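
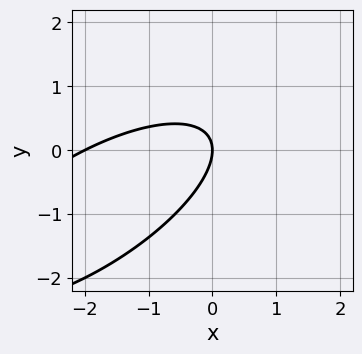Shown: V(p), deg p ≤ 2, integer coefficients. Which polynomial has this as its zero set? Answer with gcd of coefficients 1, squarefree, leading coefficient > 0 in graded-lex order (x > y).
1. The degree is 2 — no degree-1 curve has this shape.
2. Checking where it meets the axes: the x-axis gridline crossings are at x ∈ {-2, 0}; it meets the y-axis at y = 0 (among the integer gridlines).
3. Together with the visible shape, these determine p as stated.

x^2 - 2*x*y + 2*y^2 + 2*x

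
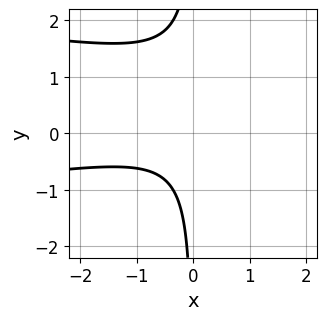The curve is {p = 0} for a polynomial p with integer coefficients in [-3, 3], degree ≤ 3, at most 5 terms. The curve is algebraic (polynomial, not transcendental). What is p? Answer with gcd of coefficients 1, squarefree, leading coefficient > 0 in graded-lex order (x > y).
3*x*y^2 + x^2 - 3*x*y + 2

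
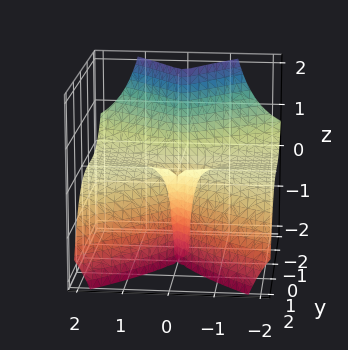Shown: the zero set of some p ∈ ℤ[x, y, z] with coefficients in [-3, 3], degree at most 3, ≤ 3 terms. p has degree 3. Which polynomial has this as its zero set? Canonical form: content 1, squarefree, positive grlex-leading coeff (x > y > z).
2*x^2*z + y^3 + y^2

(a) The degree is 3 — no degree-2 surface has this shape.
(b) Checking where it meets the axes: every point of the x-axis in the box is on the surface; every point of the z-axis in the box is on the surface; it crosses the y-axis at the gridline y = -1.
(c) The integer polynomial consistent with all of this is the stated p.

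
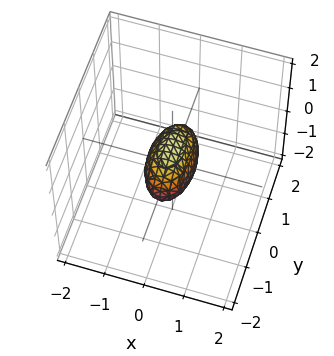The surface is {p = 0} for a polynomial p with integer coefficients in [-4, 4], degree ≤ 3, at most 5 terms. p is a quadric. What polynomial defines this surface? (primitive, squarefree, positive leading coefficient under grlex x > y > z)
1. The degree is 2 — a closed, bounded, convex surface; a quadric.
2. Symmetries: it's symmetric under z → −z, forcing even powers of z; it's symmetric under y → −y, forcing even powers of y; it's symmetric under x → −x, forcing even powers of x.
3. Observable constraints: among the integer gridlines, it crosses the y-axis at y ∈ {-1, 1}.
4. The integer polynomial consistent with all of this is the stated p.

3*x^2 + y^2 + 2*z^2 - 1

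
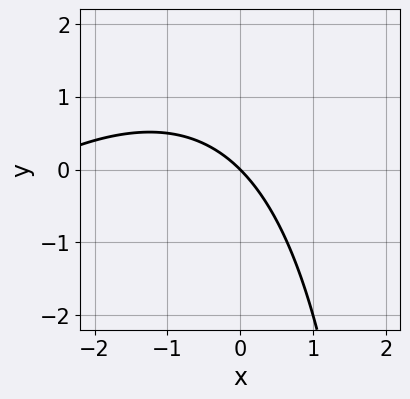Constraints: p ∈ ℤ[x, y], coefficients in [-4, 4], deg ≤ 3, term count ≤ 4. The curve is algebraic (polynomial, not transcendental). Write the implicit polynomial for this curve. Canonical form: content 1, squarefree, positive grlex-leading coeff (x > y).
(a) The degree is 2 — no degree-1 curve has this shape.
(b) Checking where it meets the axes: it meets the x-axis at x = 0 (among the integer gridlines); it meets the y-axis at y = 0 (among the integer gridlines).
(c) The integer polynomial consistent with all of this is the stated p.

x^2 - x*y + 3*x + 3*y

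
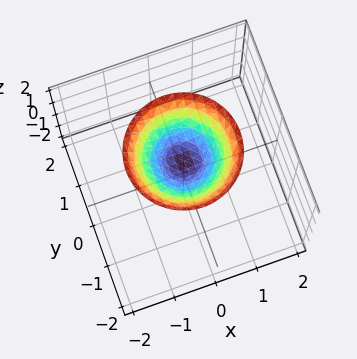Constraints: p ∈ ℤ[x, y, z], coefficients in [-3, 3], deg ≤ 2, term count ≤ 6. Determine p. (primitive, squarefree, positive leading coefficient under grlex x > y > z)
2*x^2 + 2*y^2 - 3*z + 3

1. The degree is 2 — the shape is more complex than any degree-1 surface.
2. Symmetries: the surface is invariant under rotation about z: p = q(x² + y², z).
3. From the visible intercepts: a circular section at z = 2 has radius between 1 and 2; the surface avoids every integer x-axis point in the box.
4. Matching integer coefficients to the picture gives p.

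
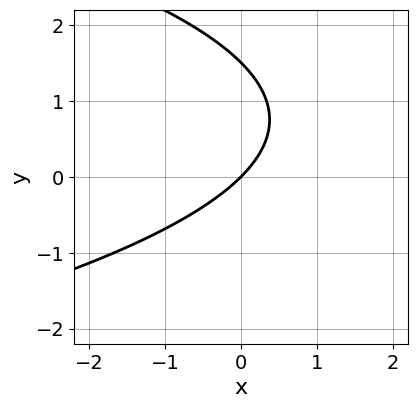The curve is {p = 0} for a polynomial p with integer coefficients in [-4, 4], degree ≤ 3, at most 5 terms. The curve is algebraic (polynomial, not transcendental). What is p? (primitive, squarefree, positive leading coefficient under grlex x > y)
1. Degree: a generic line meets the curve in up to 2 points, so deg p = 2.
2. From the axis intercepts and sections: it crosses the x-axis at the gridline x = 0; one y-axis crossing is at y = 0.
3. Solving for integer coefficients yields p as stated.

2*y^2 + 3*x - 3*y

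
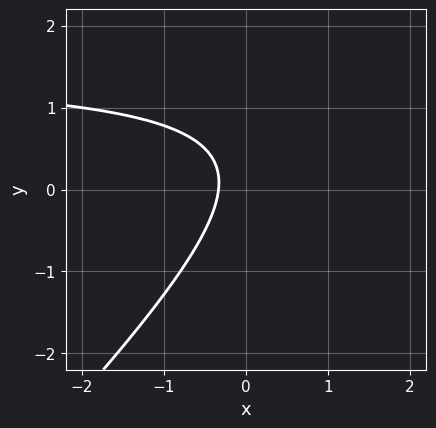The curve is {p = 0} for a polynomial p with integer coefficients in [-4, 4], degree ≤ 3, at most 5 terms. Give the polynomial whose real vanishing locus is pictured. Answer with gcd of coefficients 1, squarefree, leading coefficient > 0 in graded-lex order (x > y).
2*x*y - 2*y^2 - 3*x + y - 1

1. deg p = 2. The shape is more complex than any degree-1 curve.
2. Against the integer gridlines: it misses every integer gridline on the y-axis.
3. Solving for integer coefficients yields p as stated.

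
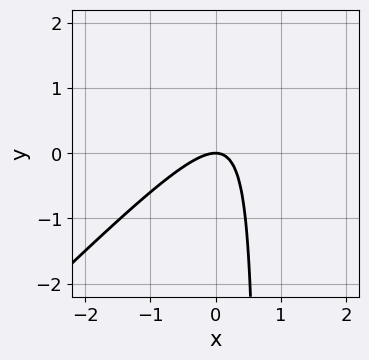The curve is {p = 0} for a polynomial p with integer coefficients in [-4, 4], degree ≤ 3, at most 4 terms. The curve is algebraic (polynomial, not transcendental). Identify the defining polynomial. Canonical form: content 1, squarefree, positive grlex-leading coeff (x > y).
3*x^2 - 3*x*y + 2*y

First, degree: a generic line meets the curve in up to 2 points, so deg p = 2.
Then, from the axis intercepts and sections: it meets the y-axis at y = 0 (among the integer gridlines); it crosses the x-axis at the gridline x = 0.
Finally, together with the visible shape, these determine p as stated.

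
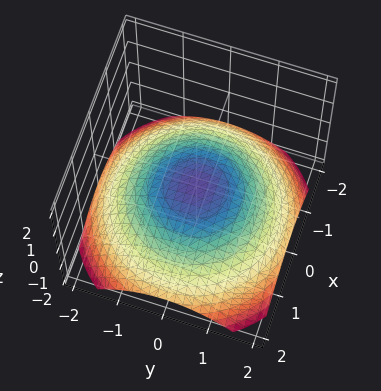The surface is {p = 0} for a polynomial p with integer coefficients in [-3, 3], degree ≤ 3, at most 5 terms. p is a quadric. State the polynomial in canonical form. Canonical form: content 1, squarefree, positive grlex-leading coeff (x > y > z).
x^2 + y^2 + 3*z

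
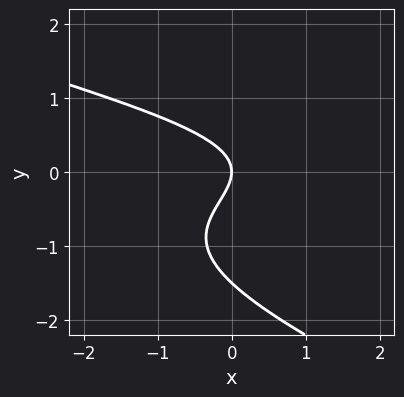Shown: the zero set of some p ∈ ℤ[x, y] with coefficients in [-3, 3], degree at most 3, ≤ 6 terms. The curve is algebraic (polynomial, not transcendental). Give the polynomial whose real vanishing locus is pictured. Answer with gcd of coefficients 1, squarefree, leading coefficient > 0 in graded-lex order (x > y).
x*y^2 + 2*y^3 + 3*y^2 + 2*x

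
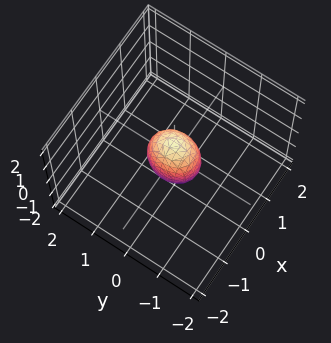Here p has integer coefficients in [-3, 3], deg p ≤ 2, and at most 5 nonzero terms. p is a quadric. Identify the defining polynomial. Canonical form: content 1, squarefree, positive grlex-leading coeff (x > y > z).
3*x^2 + 2*y^2 + z^2 - 1

(a) The degree is 2 — a closed, bounded, convex surface; a quadric.
(b) Symmetries: the x ↦ −x reflection is a symmetry, so x appears only in even powers; mirror symmetry y ↦ −y ⇒ only even powers of y; it's symmetric under z → −z, forcing even powers of z.
(c) From the axis intercepts and sections: the z-axis gridline crossings are at z ∈ {-1, 1}.
(d) Matching integer coefficients to the picture gives p.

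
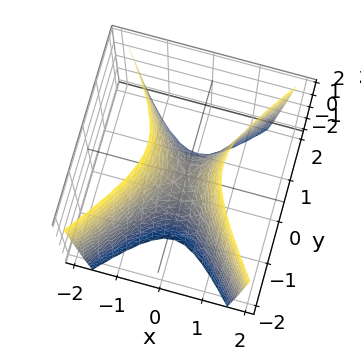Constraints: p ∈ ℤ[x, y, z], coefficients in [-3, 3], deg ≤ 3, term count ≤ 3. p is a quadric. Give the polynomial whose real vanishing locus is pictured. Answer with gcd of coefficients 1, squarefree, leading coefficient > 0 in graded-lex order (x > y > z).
3*x^2 - 2*y^2 - z

The degree is 2 — a saddle surface; a quadric.
Symmetries: it's symmetric under y → −y, forcing even powers of y; it's symmetric under x → −x, forcing even powers of x.
From the visible intercepts: one x-axis crossing is at x = 0; it crosses the z-axis at the gridline z = 0; it crosses the y-axis at the gridline y = 0.
Together with the visible shape, these determine p as stated.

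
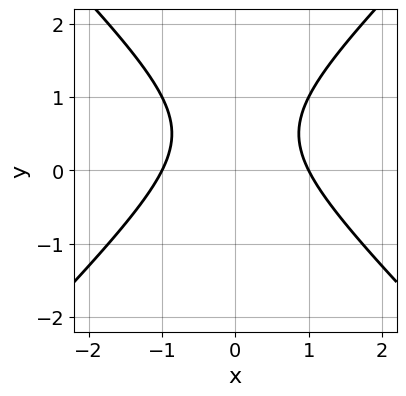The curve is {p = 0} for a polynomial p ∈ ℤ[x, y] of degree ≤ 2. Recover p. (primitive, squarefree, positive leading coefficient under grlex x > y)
x^2 - y^2 + y - 1

1. deg p = 2. The shape is more complex than any degree-1 curve.
2. Symmetries: mirror symmetry x ↦ −x ⇒ only even powers of x.
3. Observable constraints: no y-intercept at any integer in the box; among the integer gridlines, it crosses the x-axis at x ∈ {-1, 1}.
4. Assembling these constraints gives the stated polynomial.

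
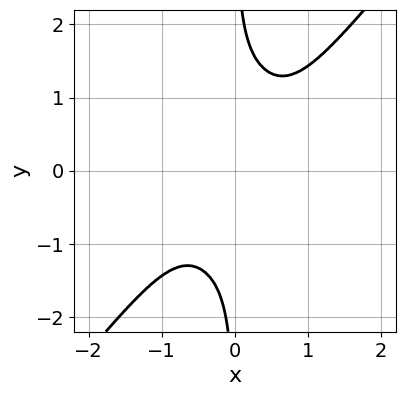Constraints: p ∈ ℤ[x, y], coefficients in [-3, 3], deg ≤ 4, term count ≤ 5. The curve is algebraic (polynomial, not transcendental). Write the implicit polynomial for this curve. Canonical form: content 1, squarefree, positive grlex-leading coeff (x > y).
(a) deg p = 4. No degree-3 curve has this shape.
(b) Reading off the gridlines: it misses every integer gridline on the x-axis; the curve avoids every integer y-axis point in the box.
(c) Together with the visible shape, these determine p as stated.

3*x^4 + 2*x^3*y - 3*x*y^3 + 3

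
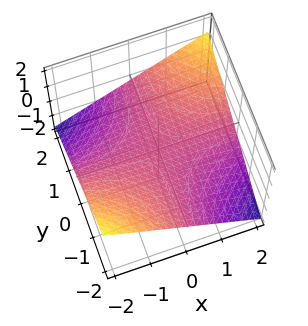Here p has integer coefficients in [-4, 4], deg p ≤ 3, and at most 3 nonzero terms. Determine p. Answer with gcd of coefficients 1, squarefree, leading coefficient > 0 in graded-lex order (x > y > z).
x*y - 3*z

The degree is 2 — a hyperbolic paraboloid; a quadric.
Reading off the gridlines: one z-axis crossing is at z = 0; the visible y-axis segment lies entirely on the surface.
Solving for integer coefficients yields p as stated. Check: (2, 0, 0) on the x-axis lies on the surface, and p(2, 0, 0) = 0. ✓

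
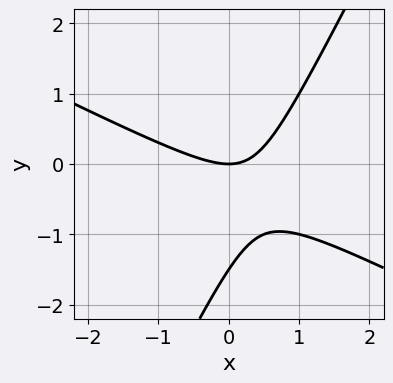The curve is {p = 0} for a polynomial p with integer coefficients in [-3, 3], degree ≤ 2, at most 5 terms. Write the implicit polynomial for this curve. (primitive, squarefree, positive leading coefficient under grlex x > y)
The degree is 2 — the shape is more complex than any degree-1 curve.
From the visible intercepts: it meets the x-axis at x = 0 (among the integer gridlines); it crosses the y-axis at the gridline y = 0.
These observations pin down the coefficients.

2*x^2 + 3*x*y - 2*y^2 - 3*y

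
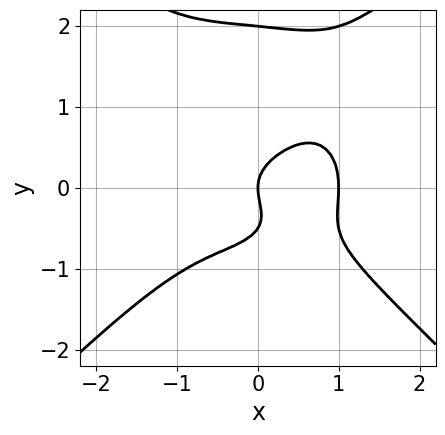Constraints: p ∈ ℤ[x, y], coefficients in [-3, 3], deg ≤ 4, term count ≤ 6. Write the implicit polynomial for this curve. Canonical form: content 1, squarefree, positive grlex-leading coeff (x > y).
2*x^4 - 2*y^4 + 3*y^3 + 2*y^2 - 2*x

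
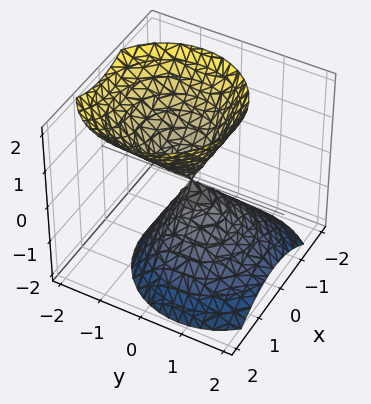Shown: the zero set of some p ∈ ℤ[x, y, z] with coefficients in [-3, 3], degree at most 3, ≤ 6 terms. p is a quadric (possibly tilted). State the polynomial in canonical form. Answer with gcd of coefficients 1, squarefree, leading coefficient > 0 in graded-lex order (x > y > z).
3*x^2 + 3*y^2 + 2*y*z - 2*z^2

The picture has 2 separate pieces. They look like related sheets of one shape, so recover p as a whole.
The degree is 2 — no degree-1 surface has this shape.
Observable constraints: it crosses the y-axis at the gridline y = 0; it meets the x-axis at x = 0 (among the integer gridlines); it meets the z-axis at z = 0 (among the integer gridlines).
These observations pin down the coefficients.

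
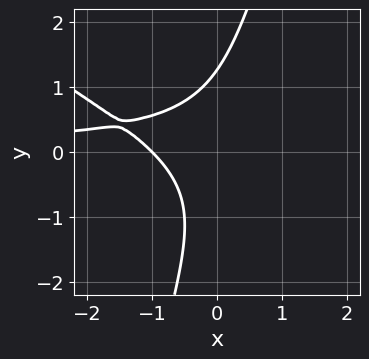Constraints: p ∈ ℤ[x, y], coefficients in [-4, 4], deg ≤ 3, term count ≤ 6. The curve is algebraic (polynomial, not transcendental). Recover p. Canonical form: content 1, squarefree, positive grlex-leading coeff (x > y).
(a) The degree is 3 — the shape is more complex than any degree-2 curve.
(b) Reading off the gridlines: one x-axis crossing is at x = -1.
(c) Matching integer coefficients to the picture gives p.

2*x^2*y + 3*x*y^2 - y^3 + 2*x + 2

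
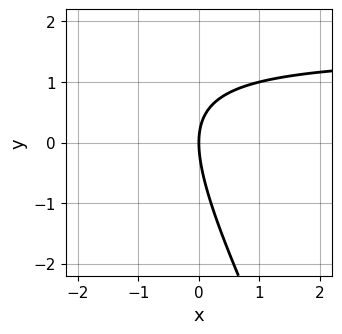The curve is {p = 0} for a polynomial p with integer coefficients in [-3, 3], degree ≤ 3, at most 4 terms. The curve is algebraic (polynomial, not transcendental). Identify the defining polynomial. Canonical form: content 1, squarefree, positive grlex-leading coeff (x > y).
2*x*y + y^2 - 3*x

First, degree: a generic line meets the curve in up to 2 points, so deg p = 2.
Next, checking where it meets the axes: it crosses the y-axis at the gridline y = 0; it crosses the x-axis at the gridline x = 0.
Finally, solving for integer coefficients yields p as stated.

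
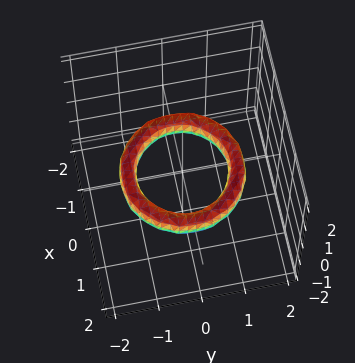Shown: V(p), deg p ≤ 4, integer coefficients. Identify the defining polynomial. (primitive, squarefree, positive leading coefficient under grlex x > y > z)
First, degree: a generic line meets the surface in up to 4 points, so deg p = 4.
Next, by symmetry, the z-axis is an axis of rotation, so x and y enter only as x² + y².
Next, checking where it meets the axes: a circular section at z = 0 has radius exactly 1; it misses every integer gridline on the z-axis.
Finally, matching integer coefficients to the picture gives p. Check: (0, 1, 0) on the y-axis lies on the surface, and p(0, 1, 0) = 0. ✓

x^4 + 2*x^2*y^2 + y^4 - 3*x^2 - 3*y^2 + 2*z^2 + 2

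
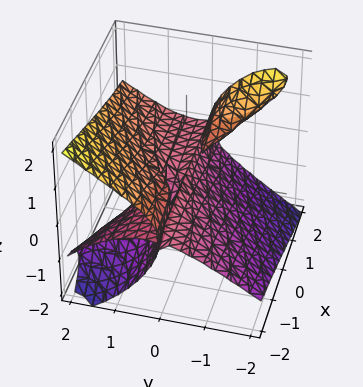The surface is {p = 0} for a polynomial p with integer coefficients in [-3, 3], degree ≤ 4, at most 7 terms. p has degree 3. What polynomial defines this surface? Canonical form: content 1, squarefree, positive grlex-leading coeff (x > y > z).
3*x*y*z - 2*y^3 + 2*y*z^2 + 3*z^3 + y^2

(a) There are 2 components.
(b) The degree is 3 — the shape is more complex than any degree-2 surface.
(c) From the visible intercepts: it meets the z-axis at z = 0 (among the integer gridlines); every point of the x-axis in the box is on the surface; it meets the y-axis at y = 0 (among the integer gridlines).
(d) The integer polynomial consistent with all of this is the stated p.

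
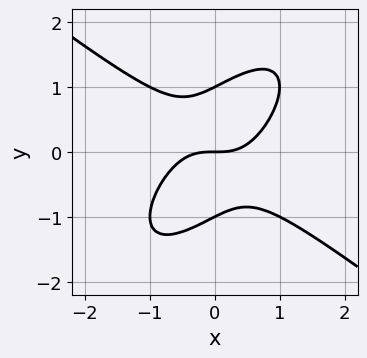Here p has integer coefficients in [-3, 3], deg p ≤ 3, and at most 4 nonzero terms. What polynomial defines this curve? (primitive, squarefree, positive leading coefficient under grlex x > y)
x^3 - x*y^2 + y^3 - y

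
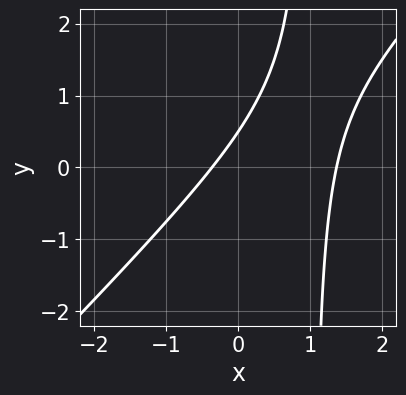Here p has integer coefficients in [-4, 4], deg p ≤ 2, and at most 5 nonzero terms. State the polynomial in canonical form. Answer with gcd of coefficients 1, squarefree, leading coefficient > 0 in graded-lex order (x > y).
2*x^2 - 2*x*y - 2*x + 2*y - 1

(a) deg p = 2. A generic line meets the curve in up to 2 points.
(b) The integer polynomial consistent with all of this is the stated p.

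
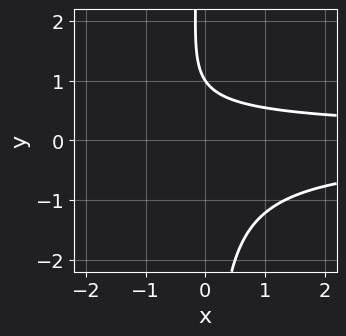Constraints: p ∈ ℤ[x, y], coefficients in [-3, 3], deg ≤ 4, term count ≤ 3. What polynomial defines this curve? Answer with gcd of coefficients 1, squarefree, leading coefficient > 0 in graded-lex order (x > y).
3*x*y^2 + 2*y - 2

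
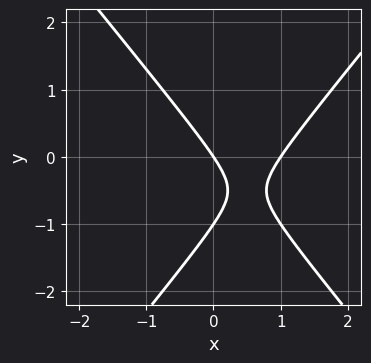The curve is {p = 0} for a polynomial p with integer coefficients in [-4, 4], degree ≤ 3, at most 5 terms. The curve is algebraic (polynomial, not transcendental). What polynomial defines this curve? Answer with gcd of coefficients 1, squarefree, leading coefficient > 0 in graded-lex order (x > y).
deg p = 2.
From the visible intercepts: among the integer gridlines, it crosses the y-axis at y ∈ {-1, 0}; the x-axis gridline crossings are at x ∈ {0, 1}.
Matching integer coefficients to the picture gives p.

3*x^2 - 2*y^2 - 3*x - 2*y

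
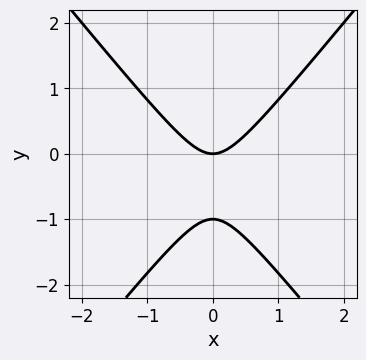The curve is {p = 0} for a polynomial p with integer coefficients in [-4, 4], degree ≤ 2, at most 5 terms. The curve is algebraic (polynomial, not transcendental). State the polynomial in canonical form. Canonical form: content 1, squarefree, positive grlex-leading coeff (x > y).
3*x^2 - 2*y^2 - 2*y

deg p = 2.
Symmetries: mirror symmetry x ↦ −x ⇒ only even powers of x.
Checking where it meets the axes: it crosses the x-axis at the gridline x = 0; among the integer gridlines, it crosses the y-axis at y ∈ {-1, 0}.
Solving for integer coefficients yields p as stated.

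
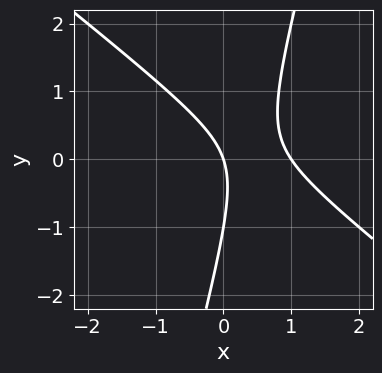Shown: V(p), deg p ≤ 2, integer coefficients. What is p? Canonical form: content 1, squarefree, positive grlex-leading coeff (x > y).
3*x^2 + 3*x*y - y^2 - 3*x - y

(a) The degree is 2 — a generic line meets the curve in up to 2 points.
(b) Against the integer gridlines: the x-axis gridline crossings are at x ∈ {0, 1}; among the integer gridlines, it crosses the y-axis at y ∈ {-1, 0}.
(c) The integer polynomial consistent with all of this is the stated p.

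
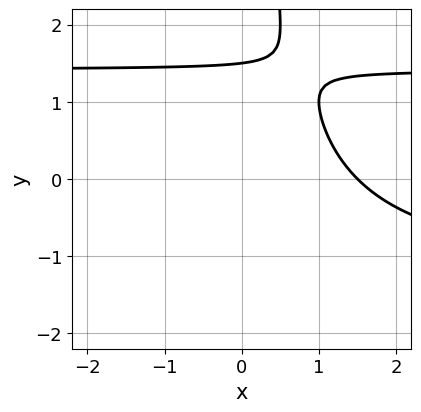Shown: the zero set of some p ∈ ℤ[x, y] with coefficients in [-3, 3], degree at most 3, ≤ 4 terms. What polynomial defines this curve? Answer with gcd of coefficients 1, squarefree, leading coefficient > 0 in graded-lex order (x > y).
x*y^2 - 2*x - 2*y + 3

First, deg p = 3.
Finally, putting this together gives p.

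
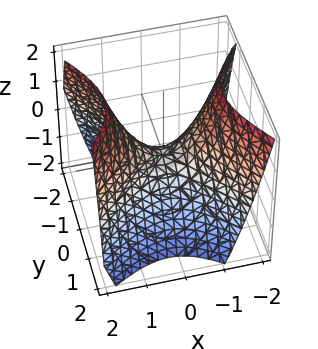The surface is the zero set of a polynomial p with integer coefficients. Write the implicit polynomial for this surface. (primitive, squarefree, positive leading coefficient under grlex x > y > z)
3*x^2 - x*y - 3*y^2 - 3*z

First, degree: a generic line meets the surface in up to 2 points, so deg p = 2.
Next, reading off the gridlines: one z-axis crossing is at z = 0; it crosses the y-axis at the gridline y = 0; it meets the x-axis at x = 0 (among the integer gridlines).
Finally, putting this together gives p.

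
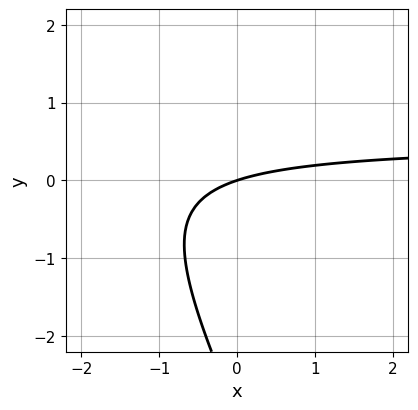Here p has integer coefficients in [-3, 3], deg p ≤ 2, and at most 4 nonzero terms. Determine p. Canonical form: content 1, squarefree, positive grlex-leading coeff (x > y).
2*x*y + y^2 - x + 3*y

Degree: a generic line meets the curve in up to 2 points, so deg p = 2.
Observable constraints: it meets the y-axis at y = 0 (among the integer gridlines); it meets the x-axis at x = 0 (among the integer gridlines).
Assembling these constraints gives the stated polynomial.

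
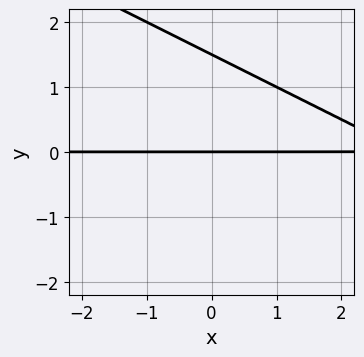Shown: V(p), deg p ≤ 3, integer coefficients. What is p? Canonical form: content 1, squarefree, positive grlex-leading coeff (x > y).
x*y + 2*y^2 - 3*y

First, deg p = 2.
Then, checking where it meets the axes: it meets the y-axis at y = 0 (among the integer gridlines); every point of the x-axis in the box is on the curve.
Finally, assembling these constraints gives the stated polynomial.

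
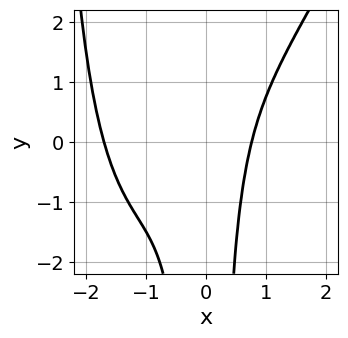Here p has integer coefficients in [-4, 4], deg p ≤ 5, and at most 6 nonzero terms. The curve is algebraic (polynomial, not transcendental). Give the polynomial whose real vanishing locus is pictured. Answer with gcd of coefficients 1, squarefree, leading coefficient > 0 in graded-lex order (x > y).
2*x^4 - x^3*y + 3*x^3 - 3*x^2*y - 2

The degree is 4 — the shape is more complex than any degree-3 curve.
From the visible intercepts: no y-intercept at any integer in the box.
Solving for integer coefficients yields p as stated.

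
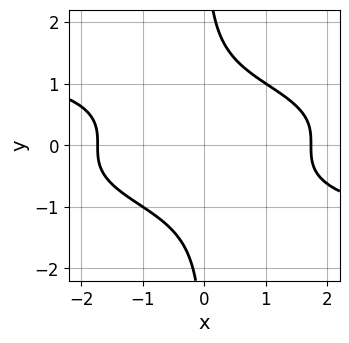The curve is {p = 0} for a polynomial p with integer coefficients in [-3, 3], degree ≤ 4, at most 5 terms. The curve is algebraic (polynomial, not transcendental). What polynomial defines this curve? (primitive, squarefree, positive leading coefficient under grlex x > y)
2*x*y^3 + x^2 - 3

Degree: no degree-3 curve has this shape, so deg p = 4.
Observable constraints: it misses every integer gridline on the y-axis.
Solving for integer coefficients yields p as stated.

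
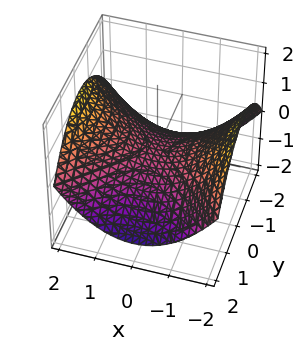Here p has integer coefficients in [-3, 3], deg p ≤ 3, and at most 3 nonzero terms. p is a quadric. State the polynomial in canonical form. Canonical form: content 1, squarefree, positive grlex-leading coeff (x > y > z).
First, the degree is 2 — a hyperbolic paraboloid; a quadric.
Next, symmetries: the y ↦ −y reflection is a symmetry, so y appears only in even powers; mirror symmetry x ↦ −x ⇒ only even powers of x.
Then, reading off the gridlines: it crosses the z-axis at the gridline z = 0; it meets the y-axis at y = 0 (among the integer gridlines).
Finally, solving for integer coefficients yields p as stated.

x^2 - y^2 - 3*z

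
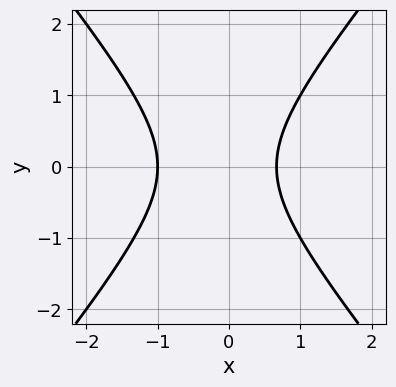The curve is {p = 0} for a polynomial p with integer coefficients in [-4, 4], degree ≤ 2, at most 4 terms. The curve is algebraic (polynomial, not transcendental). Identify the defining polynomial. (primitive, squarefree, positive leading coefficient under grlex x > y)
3*x^2 - 2*y^2 + x - 2

deg p = 2. The shape is more complex than any degree-1 curve.
Symmetries: the y ↦ −y reflection is a symmetry, so y appears only in even powers.
From the axis intercepts and sections: it meets the x-axis at x = -1 (among the integer gridlines); it misses every integer gridline on the y-axis.
Matching integer coefficients to the picture gives p.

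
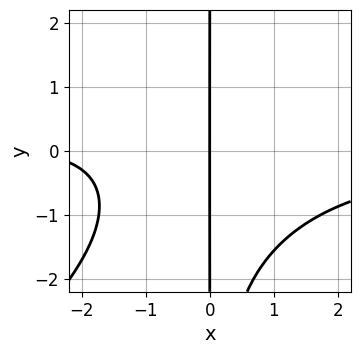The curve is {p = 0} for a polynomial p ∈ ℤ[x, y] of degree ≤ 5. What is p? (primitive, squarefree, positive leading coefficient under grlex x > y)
1. deg p = 4. A generic line meets the curve in up to 4 points.
2. Observable constraints: the visible y-axis segment lies entirely on the curve; one x-axis crossing is at x = 0.
3. Assembling these constraints gives the stated polynomial.

x^3*y - x^2*y^2 + x^2 + 3*x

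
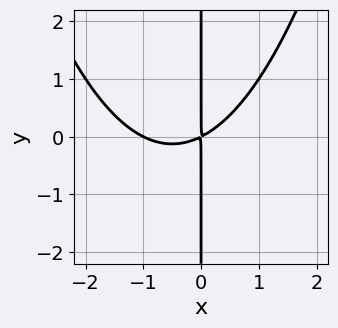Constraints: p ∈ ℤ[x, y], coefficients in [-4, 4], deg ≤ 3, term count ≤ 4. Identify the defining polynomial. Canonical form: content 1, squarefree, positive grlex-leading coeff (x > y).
x^3 + x^2 - 2*x*y

First, the degree is 3 — the shape is more complex than any degree-2 curve.
Next, reading off the gridlines: one x-axis crossing is at x = -1; every point of the y-axis in the box is on the curve.
Finally, these observations pin down the coefficients.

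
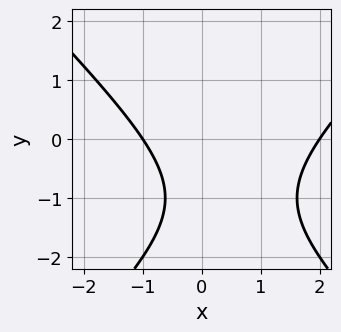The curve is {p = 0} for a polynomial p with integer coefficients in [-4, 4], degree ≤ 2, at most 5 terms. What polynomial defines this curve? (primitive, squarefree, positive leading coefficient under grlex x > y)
1. deg p = 2. No degree-1 curve has this shape.
2. From the axis intercepts and sections: no y-intercept at any integer in the box; among the integer gridlines, it crosses the x-axis at x ∈ {-1, 2}.
3. Assembling these constraints gives the stated polynomial.

x^2 - y^2 - x - 2*y - 2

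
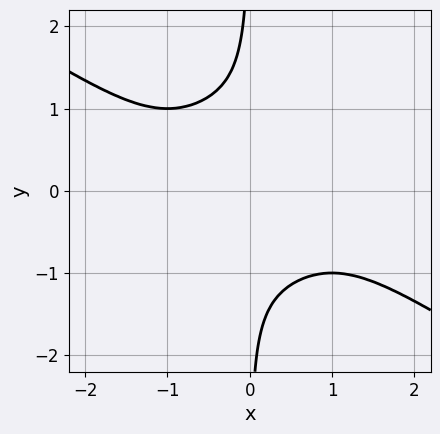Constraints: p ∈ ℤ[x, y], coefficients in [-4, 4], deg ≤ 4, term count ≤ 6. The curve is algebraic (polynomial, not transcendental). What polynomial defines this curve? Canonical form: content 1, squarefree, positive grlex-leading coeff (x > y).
x^4 + x^3*y + x^2*y^2 + 3*x*y^3 + 2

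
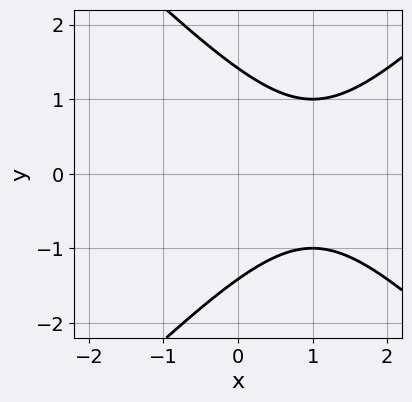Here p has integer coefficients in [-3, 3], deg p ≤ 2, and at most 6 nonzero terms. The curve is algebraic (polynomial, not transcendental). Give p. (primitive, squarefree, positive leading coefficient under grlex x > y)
deg p = 2. A generic line meets the curve in up to 2 points.
Symmetries: it's symmetric under y → −y, forcing even powers of y.
Observable constraints: it misses every integer gridline on the x-axis.
These observations pin down the coefficients.

x^2 - y^2 - 2*x + 2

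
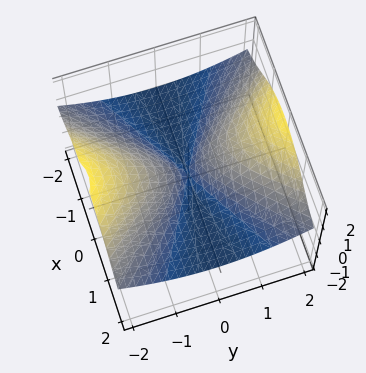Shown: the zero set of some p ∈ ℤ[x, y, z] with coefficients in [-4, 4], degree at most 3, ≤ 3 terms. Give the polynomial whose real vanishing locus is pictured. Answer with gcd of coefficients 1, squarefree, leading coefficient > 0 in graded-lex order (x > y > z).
First, deg p = 3.
Next, against the integer gridlines: it meets the y-axis at y = 0 (among the integer gridlines); the visible x-axis segment lies entirely on the surface; it crosses the z-axis at the gridline z = 0.
Finally, solving for integer coefficients yields p as stated.

3*x^2*z + z^3 - 2*y^2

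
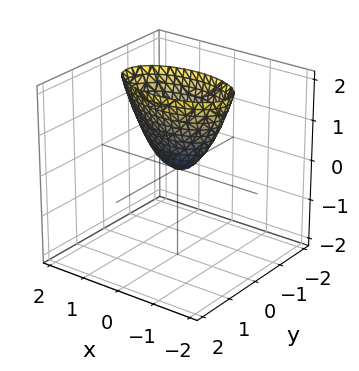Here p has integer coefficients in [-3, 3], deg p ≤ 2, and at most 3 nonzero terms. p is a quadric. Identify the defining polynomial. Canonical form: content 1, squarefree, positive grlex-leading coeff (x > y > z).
x^2 + 3*y^2 - z

(a) deg p = 2. A single bowl opening along one axis; a quadric.
(b) Symmetries: the y ↦ −y reflection is a symmetry, so y appears only in even powers; mirror symmetry x ↦ −x ⇒ only even powers of x.
(c) From the axis intercepts and sections: it crosses the z-axis at the gridline z = 0; one y-axis crossing is at y = 0; it meets the x-axis at x = 0 (among the integer gridlines).
(d) Matching integer coefficients to the picture gives p.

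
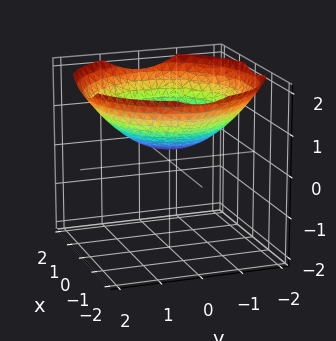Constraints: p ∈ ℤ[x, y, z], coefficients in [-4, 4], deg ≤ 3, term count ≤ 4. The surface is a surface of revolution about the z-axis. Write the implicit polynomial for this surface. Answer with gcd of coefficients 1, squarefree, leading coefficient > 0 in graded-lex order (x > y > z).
x^2 + y^2 - 3*z + 1

The degree is 2 — the shape is more complex than any degree-1 surface.
By symmetry, the z-axis is an axis of rotation, so x and y enter only as x² + y².
Reading off the gridlines: the surface avoids every integer x-axis point in the box; a circular section at z = 1 has radius between 1 and 2; the surface avoids every integer y-axis point in the box.
Putting this together gives p.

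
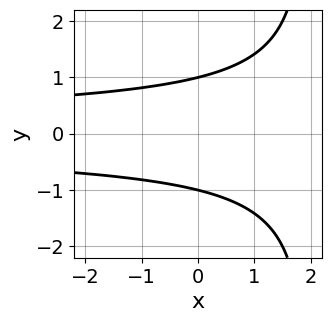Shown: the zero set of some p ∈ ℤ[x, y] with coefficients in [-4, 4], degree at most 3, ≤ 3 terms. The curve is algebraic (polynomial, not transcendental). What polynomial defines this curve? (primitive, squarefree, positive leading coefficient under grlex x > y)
x*y^2 - 2*y^2 + 2

(a) Degree: a generic line meets the curve in up to 3 points, so deg p = 3.
(b) Symmetries: it's symmetric under y → −y, forcing even powers of y.
(c) From the axis intercepts and sections: the y-axis gridline crossings are at y ∈ {-1, 1}; the curve avoids every integer x-axis point in the box.
(d) These observations pin down the coefficients.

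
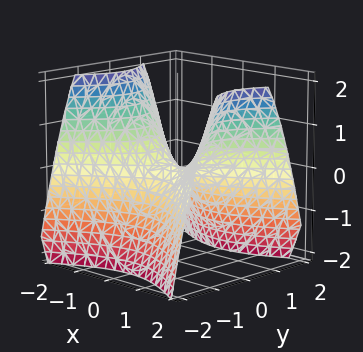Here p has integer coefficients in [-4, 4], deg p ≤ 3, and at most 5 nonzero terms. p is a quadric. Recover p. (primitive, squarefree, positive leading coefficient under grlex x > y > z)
2*x^2 - 3*y^2 - 3*z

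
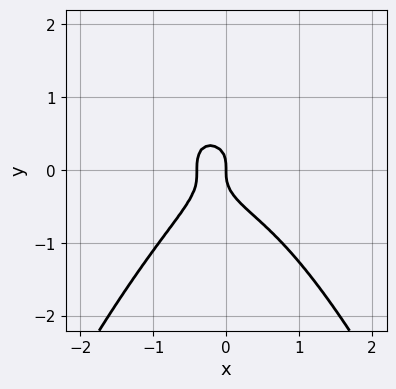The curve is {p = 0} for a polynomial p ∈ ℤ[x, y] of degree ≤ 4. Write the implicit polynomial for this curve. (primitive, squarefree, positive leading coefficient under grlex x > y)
The degree is 4 — the shape is more complex than any degree-3 curve.
Against the integer gridlines: it meets the y-axis at y = 0 (among the integer gridlines); one x-axis crossing is at x = 0.
Fitting integer coefficients to these (and the overall shape) gives p.

3*x^4 + 3*y^3 + 2*x^2 + x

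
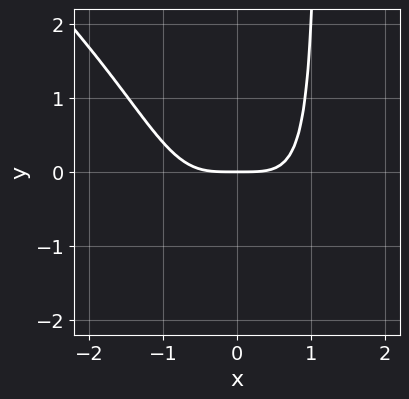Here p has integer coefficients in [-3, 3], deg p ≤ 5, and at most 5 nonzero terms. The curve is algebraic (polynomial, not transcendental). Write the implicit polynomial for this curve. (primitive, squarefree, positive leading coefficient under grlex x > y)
First, the degree is 4 — the shape is more complex than any degree-3 curve.
Next, from the visible intercepts: it crosses the y-axis at the gridline y = 0; it meets the x-axis at x = 0 (among the integer gridlines).
Finally, the integer polynomial consistent with all of this is the stated p.

2*x^4 + 2*x^3*y - 3*y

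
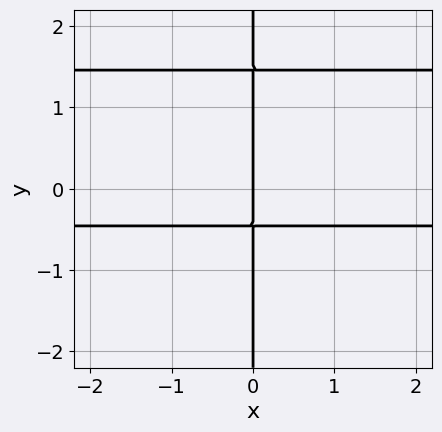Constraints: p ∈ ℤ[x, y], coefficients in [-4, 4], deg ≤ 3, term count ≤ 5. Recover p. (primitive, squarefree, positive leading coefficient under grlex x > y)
First, the degree is 3 — a generic line meets the curve in up to 3 points.
Then, reading off the gridlines: the visible y-axis segment lies entirely on the curve; it crosses the x-axis at the gridline x = 0.
Finally, the integer polynomial consistent with all of this is the stated p.

3*x*y^2 - 3*x*y - 2*x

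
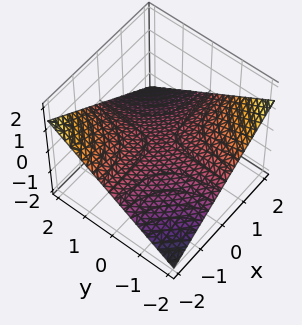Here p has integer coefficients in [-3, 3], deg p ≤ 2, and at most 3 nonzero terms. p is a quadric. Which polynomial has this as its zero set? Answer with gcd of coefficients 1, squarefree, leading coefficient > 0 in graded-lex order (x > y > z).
First, deg p = 2. A saddle surface; a quadric.
Then, against the integer gridlines: it meets the z-axis at z = 0 (among the integer gridlines); every point of the x-axis in the box is on the surface.
Finally, fitting integer coefficients to these (and the overall shape) gives p. Check: (0, 2, 0) on the y-axis lies on the surface, and p(0, 2, 0) = 0. ✓

x*y + 3*z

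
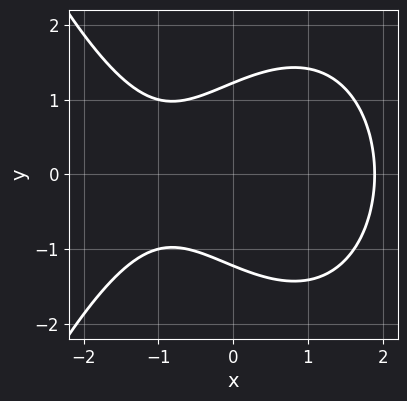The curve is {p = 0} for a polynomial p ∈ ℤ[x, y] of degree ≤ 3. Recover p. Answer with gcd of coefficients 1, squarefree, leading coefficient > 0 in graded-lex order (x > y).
First, degree: no degree-2 curve has this shape, so deg p = 3.
Next, symmetries: mirror symmetry y ↦ −y ⇒ only even powers of y.
Finally, these observations pin down the coefficients.

x^3 + 2*y^2 - 2*x - 3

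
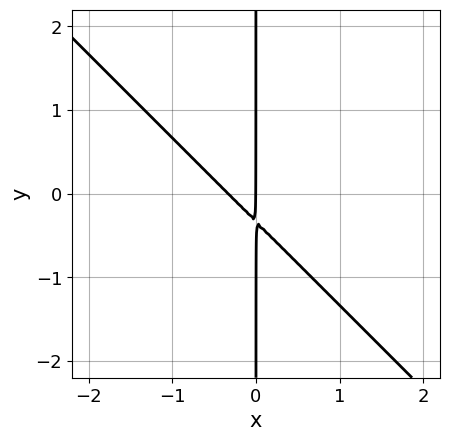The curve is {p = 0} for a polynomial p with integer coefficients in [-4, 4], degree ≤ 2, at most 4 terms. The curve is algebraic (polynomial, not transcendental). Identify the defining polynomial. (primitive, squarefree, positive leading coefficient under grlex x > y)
3*x^2 + 3*x*y + x

(a) The degree is 2 — a generic line meets the curve in up to 2 points.
(b) Checking where it meets the axes: every point of the y-axis in the box is on the curve; it meets the x-axis at x = 0 (among the integer gridlines).
(c) Putting this together gives p.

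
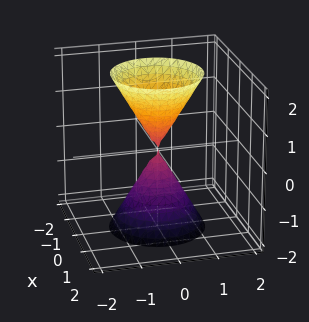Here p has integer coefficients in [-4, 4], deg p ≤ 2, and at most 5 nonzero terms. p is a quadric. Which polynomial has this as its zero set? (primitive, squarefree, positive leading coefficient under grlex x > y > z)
3*x^2 + 3*y^2 - z^2

First, there are 2 components. Treating them together as one polynomial.
Next, deg p = 2. Two nappes meeting at a single point; a quadric.
Then, symmetries: rotational symmetry about the z-axis ⇒ p depends on x, y only through x² + y²; it's symmetric under z → −z, forcing even powers of z.
Next, from the visible intercepts: it crosses the z-axis at the gridline z = 0; one y-axis crossing is at y = 0; one x-axis crossing is at x = 0; a circular section at z = -1 has radius between 0 and 1.
Finally, fitting integer coefficients to these (and the overall shape) gives p.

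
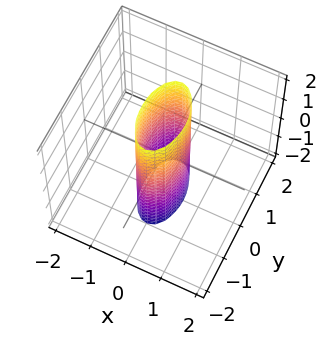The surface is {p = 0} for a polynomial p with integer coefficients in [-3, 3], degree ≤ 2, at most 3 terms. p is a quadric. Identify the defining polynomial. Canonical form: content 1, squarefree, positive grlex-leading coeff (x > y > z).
3*x^2 + y^2 - 1

The degree is 2 — constant cross-section along one axis; a quadric.
Symmetries: it's symmetric under z → −z, forcing even powers of z; it's symmetric under y → −y, forcing even powers of y; it's symmetric under x → −x, forcing even powers of x.
Against the integer gridlines: among the integer gridlines, it crosses the y-axis at y ∈ {-1, 1}; no z-intercept at any integer in the box.
Solving for integer coefficients yields p as stated.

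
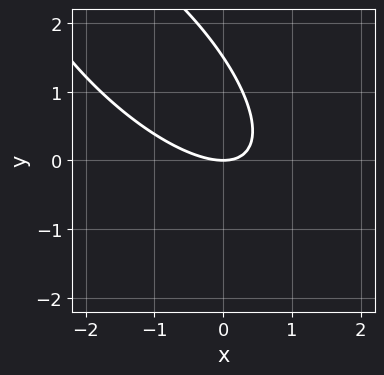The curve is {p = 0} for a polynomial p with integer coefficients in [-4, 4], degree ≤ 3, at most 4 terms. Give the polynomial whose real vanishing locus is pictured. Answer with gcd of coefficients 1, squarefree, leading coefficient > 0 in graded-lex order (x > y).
(a) deg p = 2.
(b) Observable constraints: one y-axis crossing is at y = 0; it meets the x-axis at x = 0 (among the integer gridlines).
(c) Putting this together gives p.

2*x^2 + 3*x*y + 2*y^2 - 3*y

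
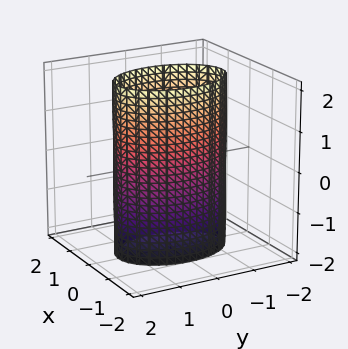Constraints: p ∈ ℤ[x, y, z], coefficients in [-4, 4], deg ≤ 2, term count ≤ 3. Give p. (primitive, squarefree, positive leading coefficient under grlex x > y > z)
First, the degree is 2 — constant cross-section along one axis; a quadric.
Next, symmetries: the y ↦ −y reflection is a symmetry, so y appears only in even powers; it's symmetric under x → −x, forcing even powers of x; it's symmetric under z → −z, forcing even powers of z.
Then, from the axis intercepts and sections: the x-axis gridline crossings are at x ∈ {-1, 1}; the surface avoids every integer z-axis point in the box.
Finally, the integer polynomial consistent with all of this is the stated p.

2*x^2 + y^2 - 2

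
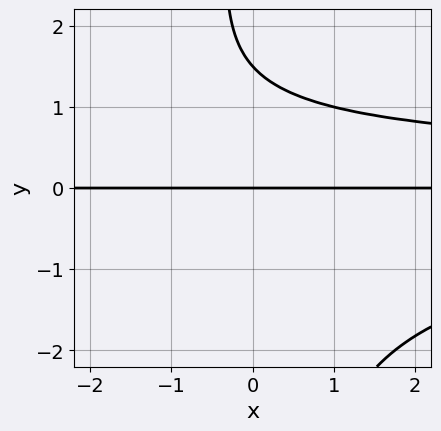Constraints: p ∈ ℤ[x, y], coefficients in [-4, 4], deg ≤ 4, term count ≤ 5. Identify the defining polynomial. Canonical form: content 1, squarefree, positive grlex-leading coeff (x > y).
The degree is 4 — a generic line meets the curve in up to 4 points.
Against the integer gridlines: it meets the y-axis at y = 0 (among the integer gridlines); the visible x-axis segment lies entirely on the curve.
Putting this together gives p.

x*y^3 + 2*y^2 - 3*y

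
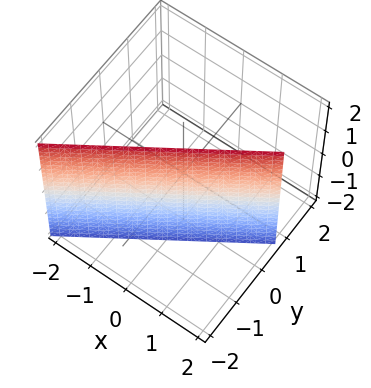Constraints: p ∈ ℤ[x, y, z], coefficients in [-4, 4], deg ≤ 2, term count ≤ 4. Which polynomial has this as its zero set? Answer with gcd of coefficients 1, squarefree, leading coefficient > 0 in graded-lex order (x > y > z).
(a) Degree: every cross-section is a straight line — this is a plane, so deg p = 1.
(b) Reading off the gridlines: one x-axis crossing is at x = 1; no z-intercept at any integer in the box.
(c) Fitting integer coefficients to these (and the overall shape) gives p.

2*x - 3*y - 2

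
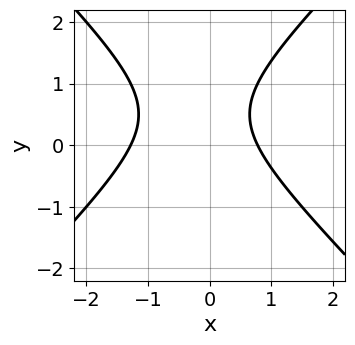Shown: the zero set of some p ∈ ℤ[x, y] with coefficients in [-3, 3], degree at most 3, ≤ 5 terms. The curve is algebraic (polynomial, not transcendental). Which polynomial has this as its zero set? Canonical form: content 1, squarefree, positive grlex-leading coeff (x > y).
Degree: no degree-1 curve has this shape, so deg p = 2.
Checking where it meets the axes: it misses every integer gridline on the y-axis.
Solving for integer coefficients yields p as stated.

2*x^2 - 2*y^2 + x + 2*y - 2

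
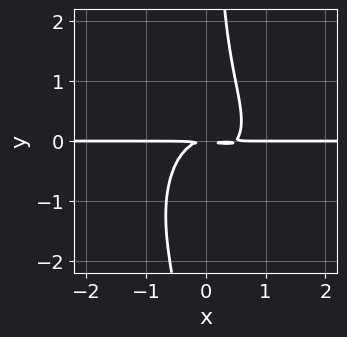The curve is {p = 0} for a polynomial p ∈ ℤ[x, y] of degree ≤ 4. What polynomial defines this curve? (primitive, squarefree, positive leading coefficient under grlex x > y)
2*x^3*y + x*y^3 - x^2*y + x*y^2 - y^2

(a) The degree is 4 — the shape is more complex than any degree-3 curve.
(b) From the visible intercepts: the visible x-axis segment lies entirely on the curve.
(c) The integer polynomial consistent with all of this is the stated p.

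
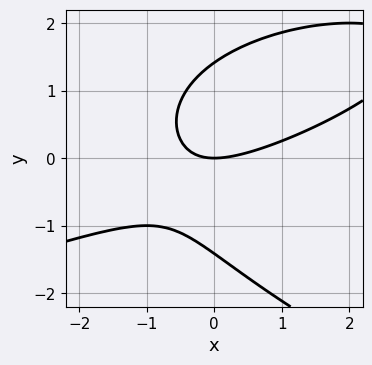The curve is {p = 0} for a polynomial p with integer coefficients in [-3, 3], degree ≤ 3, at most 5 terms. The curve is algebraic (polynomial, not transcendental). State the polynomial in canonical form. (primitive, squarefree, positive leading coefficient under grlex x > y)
First, degree: a generic line meets the curve in up to 3 points, so deg p = 3.
Next, observable constraints: it meets the y-axis at y = 0 (among the integer gridlines); one x-axis crossing is at x = 0.
Finally, solving for integer coefficients yields p as stated.

y^3 + x^2 - 2*x*y - 2*y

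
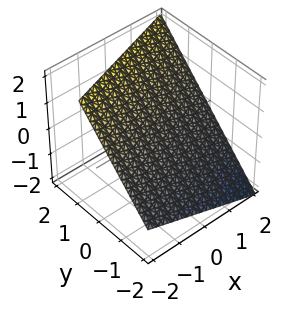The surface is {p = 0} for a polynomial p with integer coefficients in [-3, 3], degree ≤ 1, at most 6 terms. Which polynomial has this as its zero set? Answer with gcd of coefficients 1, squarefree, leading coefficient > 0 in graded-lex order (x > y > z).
x - 3*y + 3*z - 2

1. deg p = 1. The surface is flat (a plane).
2. From the visible intercepts: one x-axis crossing is at x = 2.
3. The integer polynomial consistent with all of this is the stated p.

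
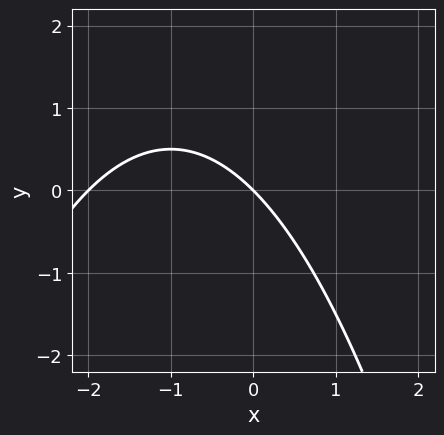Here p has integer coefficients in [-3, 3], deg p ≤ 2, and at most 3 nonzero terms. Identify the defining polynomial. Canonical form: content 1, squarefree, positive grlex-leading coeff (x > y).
(a) Degree: a generic line meets the curve in up to 2 points, so deg p = 2.
(b) Observable constraints: among the integer gridlines, it crosses the x-axis at x ∈ {-2, 0}; it crosses the y-axis at the gridline y = 0.
(c) Together with the visible shape, these determine p as stated.

x^2 + 2*x + 2*y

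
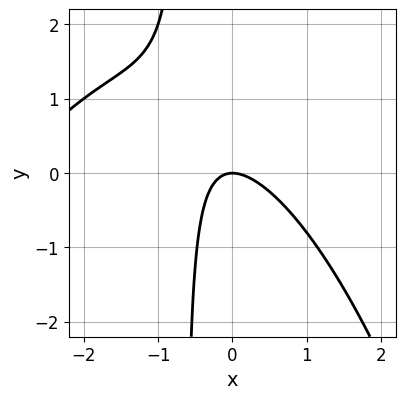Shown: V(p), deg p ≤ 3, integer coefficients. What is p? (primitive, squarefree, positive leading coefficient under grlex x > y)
First, deg p = 3. No degree-2 curve has this shape.
Next, reading off the gridlines: one y-axis crossing is at y = 0; it crosses the x-axis at the gridline x = 0.
Finally, the integer polynomial consistent with all of this is the stated p.

x^3 + 3*x^2 + 3*x*y + 2*y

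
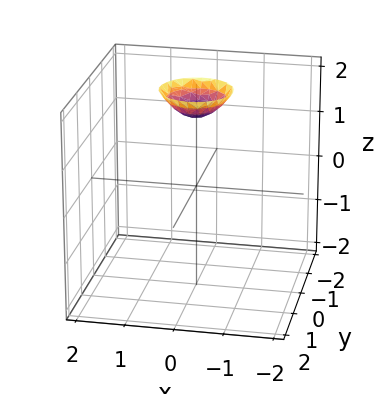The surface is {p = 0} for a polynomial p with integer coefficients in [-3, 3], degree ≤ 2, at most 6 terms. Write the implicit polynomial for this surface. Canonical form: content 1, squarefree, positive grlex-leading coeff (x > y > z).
2*x^2 + 2*y^2 - 2*z + 3

1. The degree is 2 — no degree-1 surface has this shape.
2. Symmetry: the z-axis is an axis of rotation, so x and y enter only as x² + y².
3. From the visible intercepts: the surface avoids every integer x-axis point in the box; a circular section at z = 2 has radius between 0 and 1; it misses every integer gridline on the y-axis.
4. Solving for integer coefficients yields p as stated.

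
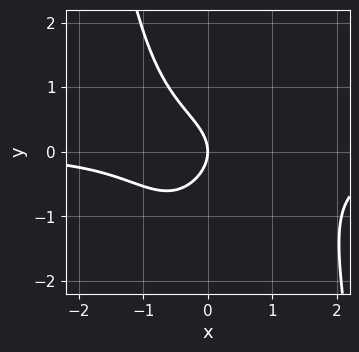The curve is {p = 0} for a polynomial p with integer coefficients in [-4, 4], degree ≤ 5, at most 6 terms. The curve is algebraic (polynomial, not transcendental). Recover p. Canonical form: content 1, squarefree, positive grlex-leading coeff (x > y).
(a) deg p = 4. No degree-3 curve has this shape.
(b) Observable constraints: it meets the y-axis at y = 0 (among the integer gridlines); it crosses the x-axis at the gridline x = 0.
(c) Solving for integer coefficients yields p as stated.

2*x^3*y - 2*x^2*y + 3*y^2 + 3*x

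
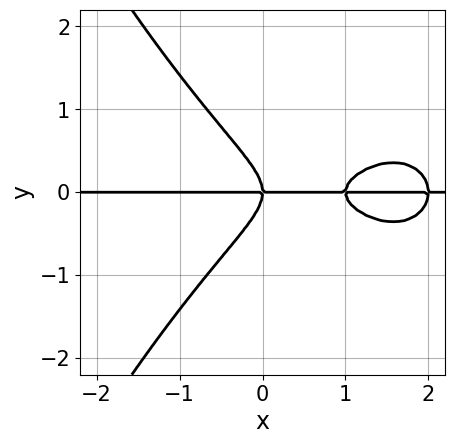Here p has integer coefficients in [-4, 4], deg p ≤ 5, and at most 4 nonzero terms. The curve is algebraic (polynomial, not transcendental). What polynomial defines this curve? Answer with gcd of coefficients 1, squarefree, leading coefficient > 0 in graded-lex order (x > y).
x^3*y - 3*x^2*y + 3*y^3 + 2*x*y

deg p = 4. A generic line meets the curve in up to 4 points.
From the visible intercepts: the visible x-axis segment lies entirely on the curve; one y-axis crossing is at y = 0.
Matching integer coefficients to the picture gives p.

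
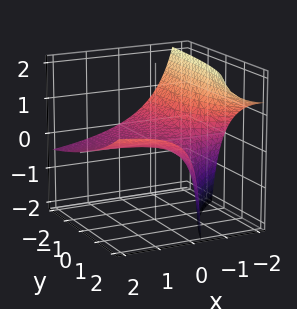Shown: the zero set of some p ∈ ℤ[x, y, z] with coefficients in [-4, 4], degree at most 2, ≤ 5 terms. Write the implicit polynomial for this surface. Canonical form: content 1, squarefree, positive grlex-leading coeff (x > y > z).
x*y - 2*x*z + y*z - 3*z

First, deg p = 2.
Next, checking where it meets the axes: every point of the x-axis in the box is on the surface; the visible y-axis segment lies entirely on the surface.
Finally, together with the visible shape, these determine p as stated.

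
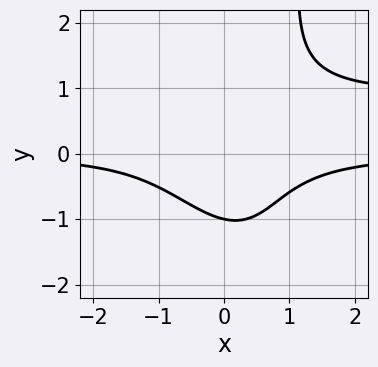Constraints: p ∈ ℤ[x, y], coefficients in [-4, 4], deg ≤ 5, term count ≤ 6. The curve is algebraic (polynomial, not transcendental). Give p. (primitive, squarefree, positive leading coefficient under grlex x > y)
3*x^2*y^2 + 2*x*y^3 - 3*x^2*y - 3*y^3 - 3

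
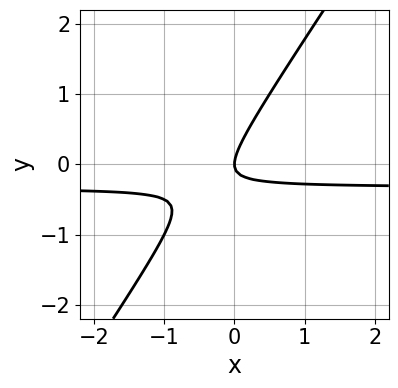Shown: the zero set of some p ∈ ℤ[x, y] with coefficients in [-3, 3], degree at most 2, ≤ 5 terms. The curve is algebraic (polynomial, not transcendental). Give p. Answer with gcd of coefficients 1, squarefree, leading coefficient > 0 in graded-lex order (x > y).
(a) deg p = 2. No degree-1 curve has this shape.
(b) From the visible intercepts: one x-axis crossing is at x = 0; it crosses the y-axis at the gridline y = 0.
(c) Together with the visible shape, these determine p as stated.

3*x*y - 2*y^2 + x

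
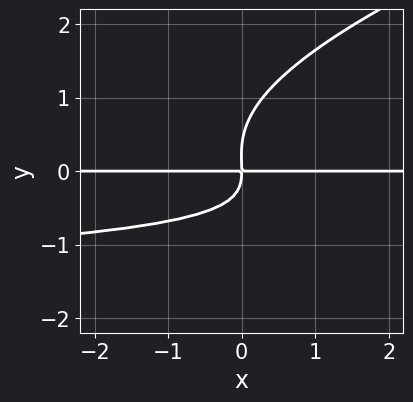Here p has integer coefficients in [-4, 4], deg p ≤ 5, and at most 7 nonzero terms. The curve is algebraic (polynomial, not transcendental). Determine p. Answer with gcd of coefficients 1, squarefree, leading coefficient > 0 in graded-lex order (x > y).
x*y^3 - 3*y^4 + 3*x*y^2 + y^3 + 3*x*y

(a) The degree is 4 — no degree-3 curve has this shape.
(b) Checking where it meets the axes: one y-axis crossing is at y = 0; every point of the x-axis in the box is on the curve.
(c) The integer polynomial consistent with all of this is the stated p.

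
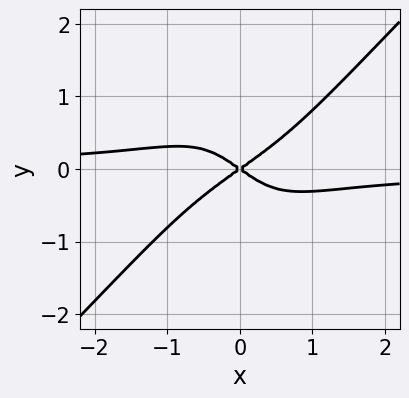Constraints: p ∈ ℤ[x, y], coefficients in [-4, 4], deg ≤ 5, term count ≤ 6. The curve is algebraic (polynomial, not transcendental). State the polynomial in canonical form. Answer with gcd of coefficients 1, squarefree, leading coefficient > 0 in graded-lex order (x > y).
deg p = 4. No degree-3 curve has this shape.
Checking where it meets the axes: one x-axis crossing is at x = 0; it crosses the y-axis at the gridline y = 0.
Putting this together gives p.

2*x^3*y - 2*x^2*y^2 + x^2 - 2*y^2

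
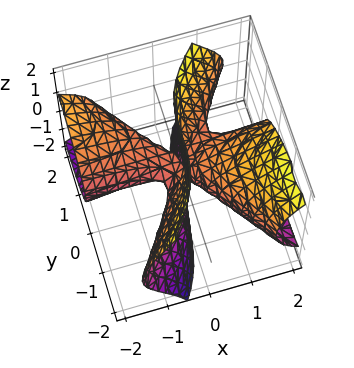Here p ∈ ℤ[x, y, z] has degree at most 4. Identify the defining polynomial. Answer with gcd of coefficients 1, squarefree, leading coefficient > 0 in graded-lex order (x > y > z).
2*x^2*y - x^2*z + 3*x*z^2 - y^3 - 2*x*z

First, deg p = 3.
Then, checking where it meets the axes: every point of the z-axis in the box is on the surface; it crosses the y-axis at the gridline y = 0; every point of the x-axis in the box is on the surface.
Finally, together with the visible shape, these determine p as stated.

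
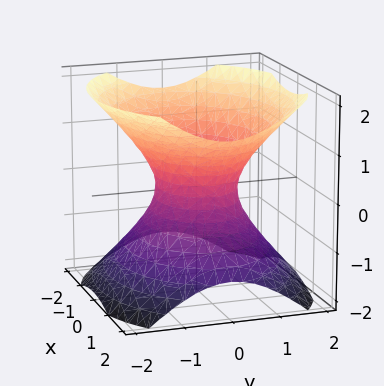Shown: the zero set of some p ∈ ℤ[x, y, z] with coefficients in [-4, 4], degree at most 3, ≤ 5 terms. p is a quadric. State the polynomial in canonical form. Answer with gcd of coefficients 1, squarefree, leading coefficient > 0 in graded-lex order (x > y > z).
2*x^2 + 3*y^2 - 3*z^2 - 2

1. The degree is 2 — an hourglass — one-sheet hyperboloid; a quadric.
2. Symmetries: mirror symmetry z ↦ −z ⇒ only even powers of z; the x ↦ −x reflection is a symmetry, so x appears only in even powers; the y ↦ −y reflection is a symmetry, so y appears only in even powers.
3. Reading off the gridlines: it misses every integer gridline on the z-axis; the x-axis gridline crossings are at x ∈ {-1, 1}.
4. Assembling these constraints gives the stated polynomial.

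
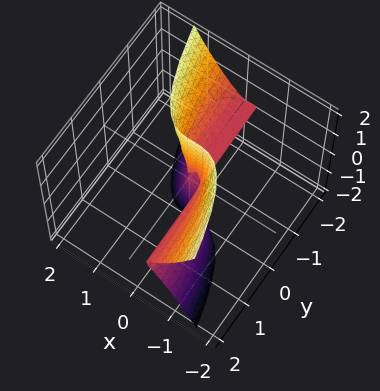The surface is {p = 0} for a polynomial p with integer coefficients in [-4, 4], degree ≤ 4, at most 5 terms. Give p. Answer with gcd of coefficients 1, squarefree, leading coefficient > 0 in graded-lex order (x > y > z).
(a) The degree is 3 — no degree-2 surface has this shape.
(b) Against the integer gridlines: every point of the z-axis in the box is on the surface; every point of the y-axis in the box is on the surface.
(c) Assembling these constraints gives the stated polynomial.

3*x^3 + y*z^2 + x^2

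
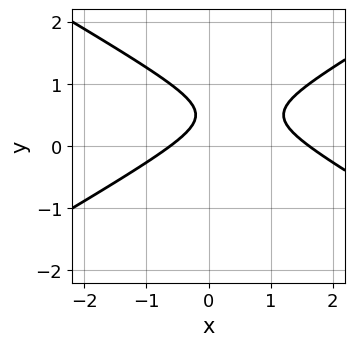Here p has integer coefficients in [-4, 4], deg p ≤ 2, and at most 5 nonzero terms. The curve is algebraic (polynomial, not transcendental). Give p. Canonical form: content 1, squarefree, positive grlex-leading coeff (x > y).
x^2 - 3*y^2 - x + 3*y - 1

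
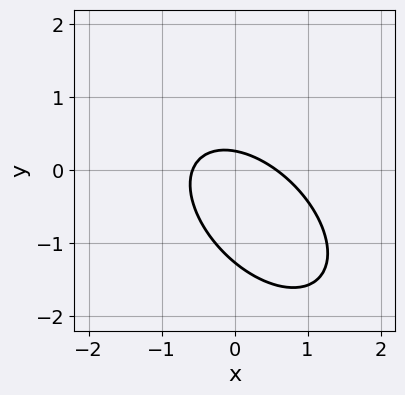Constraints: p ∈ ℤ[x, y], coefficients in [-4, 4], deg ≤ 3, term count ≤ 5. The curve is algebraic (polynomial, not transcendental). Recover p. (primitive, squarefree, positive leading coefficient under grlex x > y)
3*x^2 + 3*x*y + 3*y^2 + 3*y - 1

Degree: a generic line meets the curve in up to 2 points, so deg p = 2.
Solving for integer coefficients yields p as stated.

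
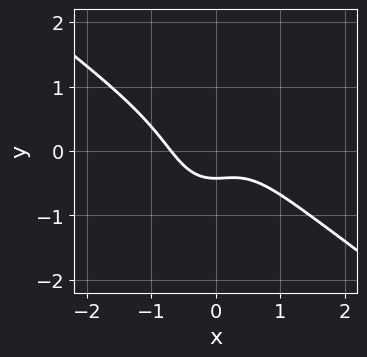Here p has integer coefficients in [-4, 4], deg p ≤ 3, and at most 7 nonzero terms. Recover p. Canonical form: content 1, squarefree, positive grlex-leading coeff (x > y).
3*x^3 + 3*x^2*y + 2*y^3 + 2*y + 1

(a) deg p = 3. A generic line meets the curve in up to 3 points.
(b) The integer polynomial consistent with all of this is the stated p.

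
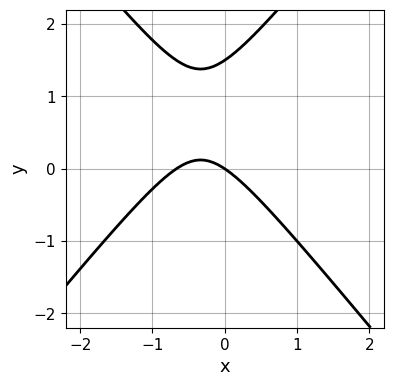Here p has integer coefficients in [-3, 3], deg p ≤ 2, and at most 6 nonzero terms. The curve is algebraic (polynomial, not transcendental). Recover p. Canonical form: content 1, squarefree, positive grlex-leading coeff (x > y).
3*x^2 - 2*y^2 + 2*x + 3*y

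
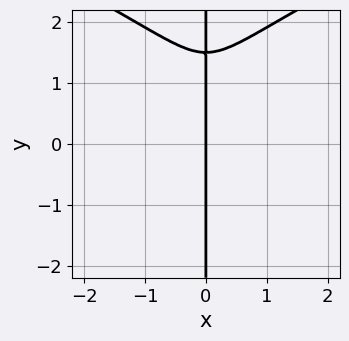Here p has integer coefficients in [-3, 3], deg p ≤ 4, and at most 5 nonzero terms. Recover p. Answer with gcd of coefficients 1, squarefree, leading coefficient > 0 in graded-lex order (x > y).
(a) deg p = 4.
(b) From the visible intercepts: one x-axis crossing is at x = 0; every point of the y-axis in the box is on the curve.
(c) The integer polynomial consistent with all of this is the stated p.

2*x*y^3 - 3*x^3 - 3*x*y^2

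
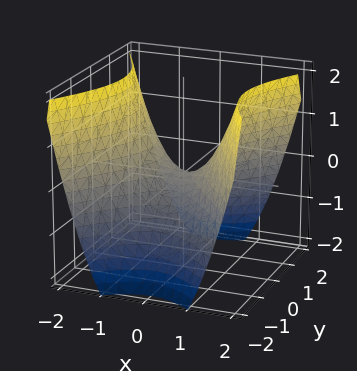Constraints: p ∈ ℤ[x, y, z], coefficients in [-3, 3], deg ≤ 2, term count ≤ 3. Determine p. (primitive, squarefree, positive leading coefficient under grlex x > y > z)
(a) deg p = 2.
(b) Symmetries: it's symmetric under x → −x, forcing even powers of x; it's symmetric under y → −y, forcing even powers of y.
(c) From the visible intercepts: it meets the z-axis at z = 0 (among the integer gridlines); it crosses the x-axis at the gridline x = 0.
(d) Solving for integer coefficients yields p as stated.

3*x^2 - 2*y^2 - 3*z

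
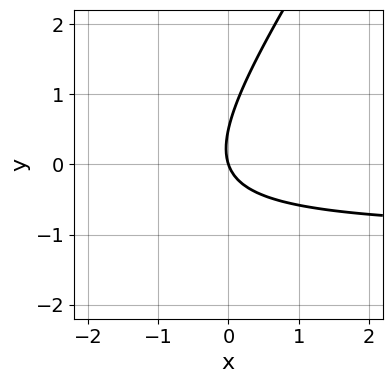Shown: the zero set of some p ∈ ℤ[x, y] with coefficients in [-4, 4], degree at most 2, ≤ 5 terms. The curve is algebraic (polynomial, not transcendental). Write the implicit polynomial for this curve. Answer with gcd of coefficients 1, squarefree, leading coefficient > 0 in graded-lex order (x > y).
3*x*y - 2*y^2 + 3*x + y

First, deg p = 2.
Next, from the axis intercepts and sections: it meets the y-axis at y = 0 (among the integer gridlines); it meets the x-axis at x = 0 (among the integer gridlines).
Finally, matching integer coefficients to the picture gives p.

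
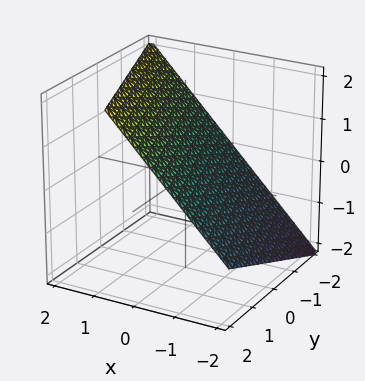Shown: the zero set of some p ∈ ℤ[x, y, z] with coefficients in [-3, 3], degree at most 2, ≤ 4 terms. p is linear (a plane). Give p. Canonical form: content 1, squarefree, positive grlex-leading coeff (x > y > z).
3*x + y - 3*z + 2

The degree is 1 — the surface is flat (a plane).
Reading off the gridlines: it meets the y-axis at y = -2 (among the integer gridlines).
Matching integer coefficients to the picture gives p.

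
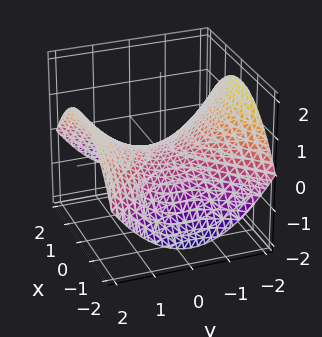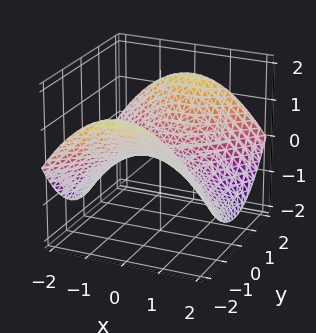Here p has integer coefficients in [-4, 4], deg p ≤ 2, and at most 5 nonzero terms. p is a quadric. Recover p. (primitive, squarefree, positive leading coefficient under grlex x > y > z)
x^2 - y^2 + 3*z

The degree is 2 — a saddle surface; a quadric.
Symmetries: it's symmetric under y → −y, forcing even powers of y; the x ↦ −x reflection is a symmetry, so x appears only in even powers.
Observable constraints: it meets the z-axis at z = 0 (among the integer gridlines); one x-axis crossing is at x = 0.
Solving for integer coefficients yields p as stated.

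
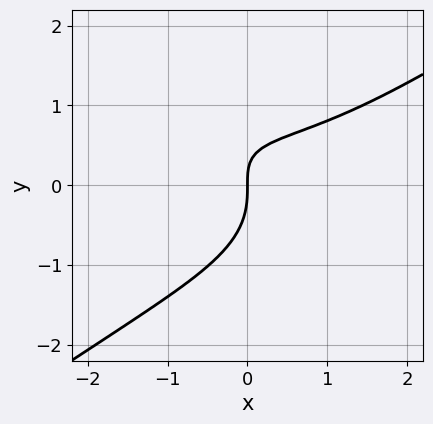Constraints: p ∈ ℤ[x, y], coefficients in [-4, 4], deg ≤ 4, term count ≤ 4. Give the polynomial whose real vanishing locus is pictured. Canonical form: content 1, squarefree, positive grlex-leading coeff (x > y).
x^3 - 3*y^3 - 3*x*y + 3*x

(a) Degree: the shape is more complex than any degree-2 curve, so deg p = 3.
(b) From the axis intercepts and sections: it crosses the y-axis at the gridline y = 0; it meets the x-axis at x = 0 (among the integer gridlines).
(c) Solving for integer coefficients yields p as stated.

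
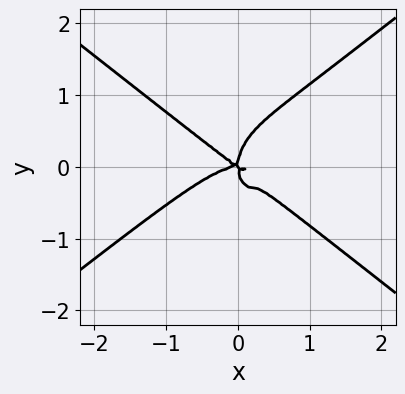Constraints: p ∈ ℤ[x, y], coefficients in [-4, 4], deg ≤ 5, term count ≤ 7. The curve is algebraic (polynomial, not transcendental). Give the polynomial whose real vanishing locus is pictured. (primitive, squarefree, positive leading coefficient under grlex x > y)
3*x^4 - 3*x^2*y^2 - 3*y^4 + 2*x^2*y + 3*x*y^2

Degree: a generic line meets the curve in up to 4 points, so deg p = 4.
Against the integer gridlines: it crosses the x-axis at the gridline x = 0; it crosses the y-axis at the gridline y = 0.
Putting this together gives p.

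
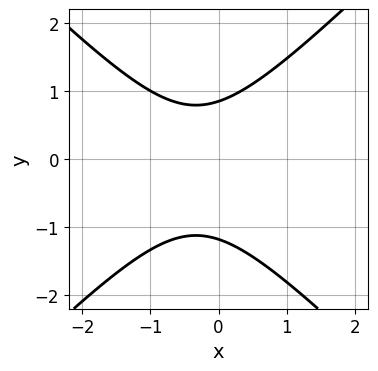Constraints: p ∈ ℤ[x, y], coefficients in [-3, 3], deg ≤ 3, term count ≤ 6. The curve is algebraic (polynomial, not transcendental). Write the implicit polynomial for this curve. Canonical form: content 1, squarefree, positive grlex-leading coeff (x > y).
3*x^2 - 3*y^2 + 2*x - y + 3

1. The degree is 2 — a generic line meets the curve in up to 2 points.
2. Against the integer gridlines: no x-intercept at any integer in the box.
3. Fitting integer coefficients to these (and the overall shape) gives p.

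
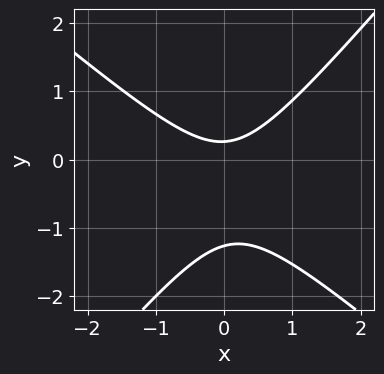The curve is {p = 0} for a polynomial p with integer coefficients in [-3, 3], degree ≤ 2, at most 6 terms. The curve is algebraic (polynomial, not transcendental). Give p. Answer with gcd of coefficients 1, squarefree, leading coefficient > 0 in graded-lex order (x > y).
3*x^2 + x*y - 3*y^2 - 3*y + 1

First, degree: a generic line meets the curve in up to 2 points, so deg p = 2.
Next, observable constraints: it misses every integer gridline on the x-axis.
Finally, assembling these constraints gives the stated polynomial.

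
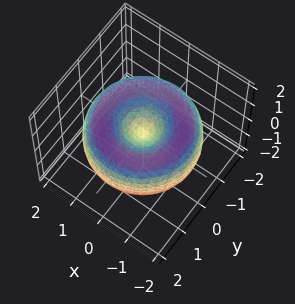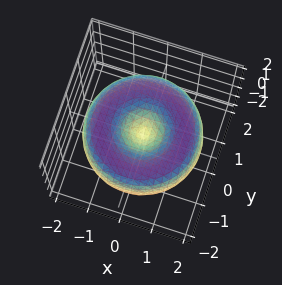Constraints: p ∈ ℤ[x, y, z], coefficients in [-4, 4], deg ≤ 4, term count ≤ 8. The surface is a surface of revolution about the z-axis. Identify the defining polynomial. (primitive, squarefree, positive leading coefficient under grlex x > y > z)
First, the degree is 4 — the shape is more complex than any degree-3 surface.
Then, symmetries: rotational symmetry about the z-axis ⇒ p depends on x, y only through x² + y².
Then, reading off the gridlines: it meets the y-axis at y = 0 (among the integer gridlines); it crosses the x-axis at the gridline x = 0; it crosses the z-axis at the gridline z = 0.
Finally, matching integer coefficients to the picture gives p.

x^4 + 2*x^2*y^2 + y^4 - 3*x^2 - 3*y^2 + 3*z^2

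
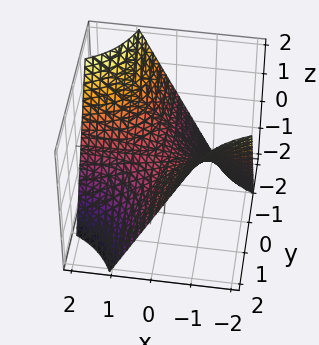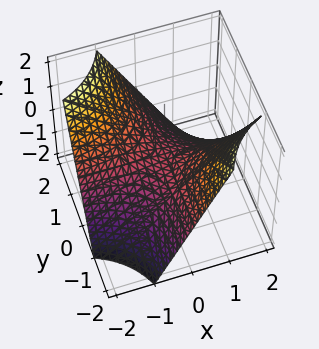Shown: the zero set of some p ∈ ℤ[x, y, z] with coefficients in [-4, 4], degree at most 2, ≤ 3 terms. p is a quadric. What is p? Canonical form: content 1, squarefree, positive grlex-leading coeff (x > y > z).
x*y + z

(a) deg p = 2. A hyperbolic paraboloid; a quadric.
(b) From the axis intercepts and sections: it crosses the z-axis at the gridline z = 0; every point of the y-axis in the box is on the surface.
(c) The integer polynomial consistent with all of this is the stated p. Check: (2, 0, 0) on the x-axis lies on the surface, and p(2, 0, 0) = 0. ✓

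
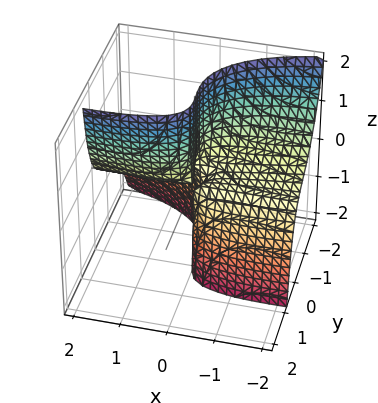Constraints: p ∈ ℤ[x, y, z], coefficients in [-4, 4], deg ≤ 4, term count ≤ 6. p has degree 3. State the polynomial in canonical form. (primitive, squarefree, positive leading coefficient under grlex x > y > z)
1. deg p = 3. No degree-2 surface has this shape.
2. Against the integer gridlines: the visible x-axis segment lies entirely on the surface; every point of the z-axis in the box is on the surface.
3. Putting this together gives p.

x^2*y + 2*x*y*z + 3*y^3 - 3*x*z + 2*y^2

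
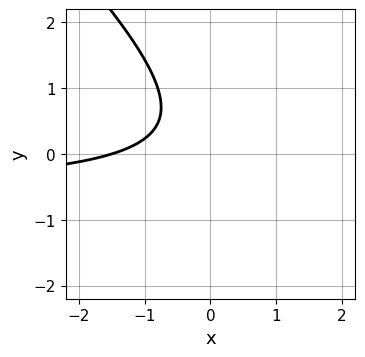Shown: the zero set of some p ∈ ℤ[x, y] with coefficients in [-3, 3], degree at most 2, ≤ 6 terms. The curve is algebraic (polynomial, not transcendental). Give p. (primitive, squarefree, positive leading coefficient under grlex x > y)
3*x*y + 3*y^2 + 2*x - 2*y + 3

1. The degree is 2 — the shape is more complex than any degree-1 curve.
2. Checking where it meets the axes: no y-intercept at any integer in the box.
3. Matching integer coefficients to the picture gives p.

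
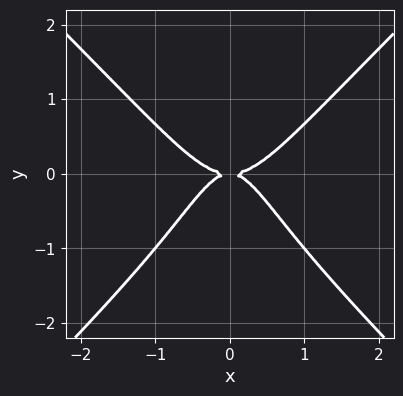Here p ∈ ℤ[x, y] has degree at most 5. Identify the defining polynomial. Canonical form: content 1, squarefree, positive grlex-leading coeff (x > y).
deg p = 4. A generic line meets the curve in up to 4 points.
Symmetries: it's symmetric under x → −x, forcing even powers of x.
From the visible intercepts: it meets the y-axis at y = 0 (among the integer gridlines); it crosses the x-axis at the gridline x = 0.
Solving for integer coefficients yields p as stated.

2*x^4 - 2*x^2*y^2 - x^2*y - y^2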